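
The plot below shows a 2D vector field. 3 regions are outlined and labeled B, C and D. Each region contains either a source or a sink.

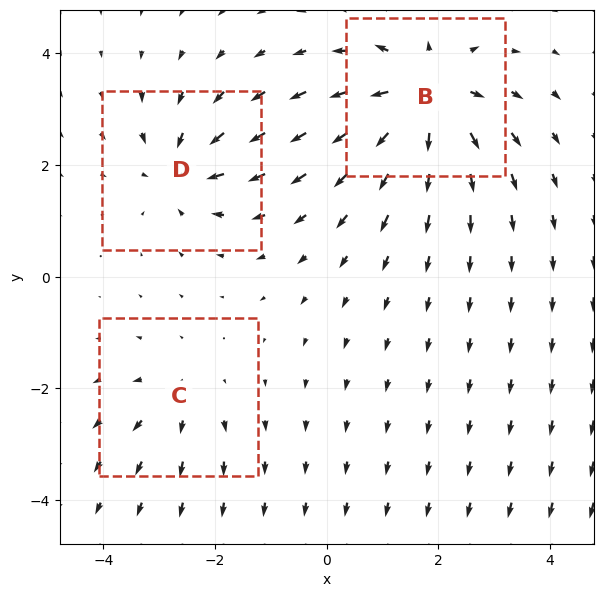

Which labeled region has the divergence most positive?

Divergence at each region's feature centre — B: about +6, C: about +3, D: about -4. Region B is most positive.

B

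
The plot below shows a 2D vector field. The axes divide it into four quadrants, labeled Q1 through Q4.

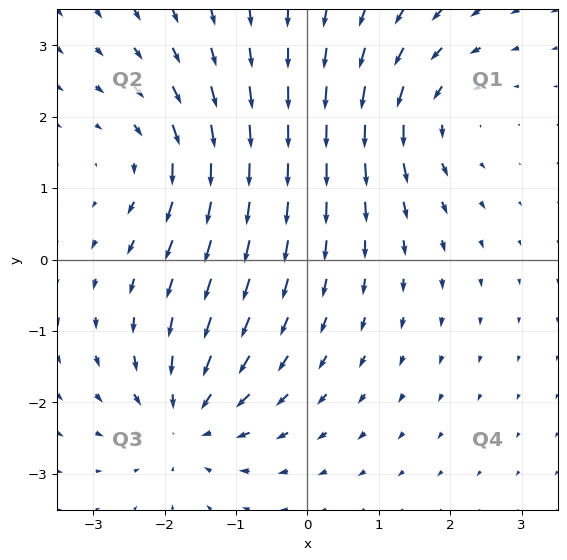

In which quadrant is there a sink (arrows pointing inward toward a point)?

Q3

The sink sits at approximately (-1.7, -2.2), which lies in quadrant Q3. The divergence there is about -5, negative as expected for a sink.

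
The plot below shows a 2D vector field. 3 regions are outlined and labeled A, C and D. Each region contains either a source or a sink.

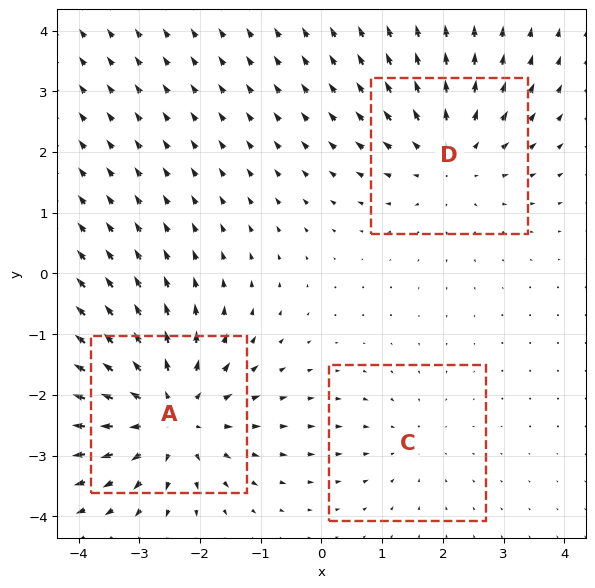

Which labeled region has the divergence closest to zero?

Divergence at each region's feature centre — A: about +4, C: about -2, D: about +3. Region C is closest to zero.

C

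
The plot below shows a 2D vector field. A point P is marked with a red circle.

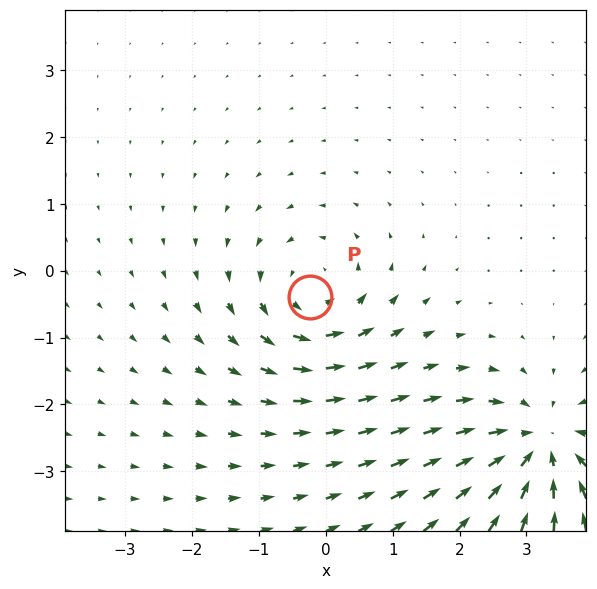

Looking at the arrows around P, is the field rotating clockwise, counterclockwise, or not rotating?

counterclockwise

Near P at (-0.2, -0.4) the arrows circulate counterclockwise. The curl (z-component) there is about +4; positive curl means counterclockwise rotation.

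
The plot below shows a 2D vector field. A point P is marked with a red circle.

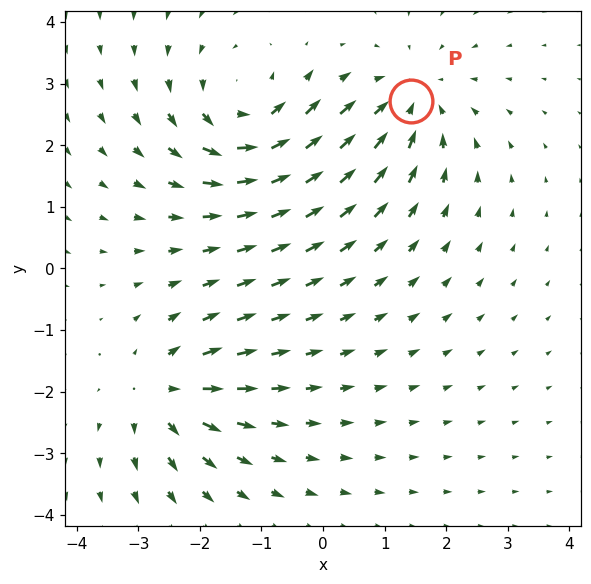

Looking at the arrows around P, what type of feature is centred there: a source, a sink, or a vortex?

sink

At P (1.4, 2.7) the arrows converge inward. Divergence about -4, curl ≈0 — negative divergence with near-zero curl is a sink.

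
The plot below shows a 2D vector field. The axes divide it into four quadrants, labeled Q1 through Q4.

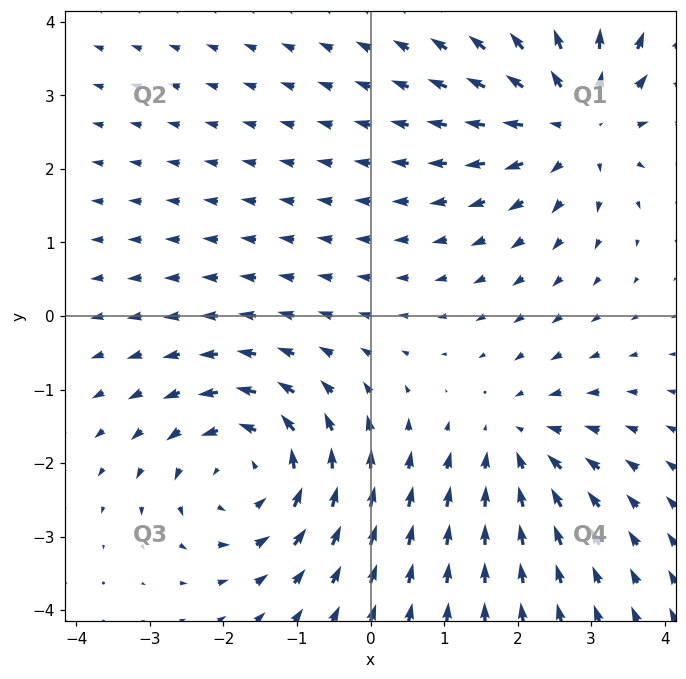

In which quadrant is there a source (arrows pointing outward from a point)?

Q1

The source sits at approximately (2.8, 2.7), which lies in quadrant Q1. The divergence there is about +4, positive as expected for a source.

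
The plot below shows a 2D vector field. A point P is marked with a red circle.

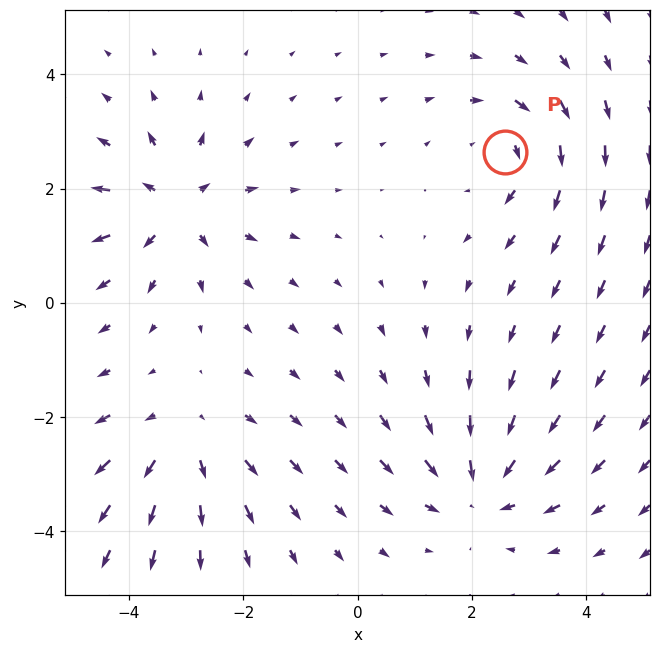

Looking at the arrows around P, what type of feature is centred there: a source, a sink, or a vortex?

At P (2.6, 2.6) the arrows circulate clockwise. Divergence ≈0, curl about -4 — near-zero divergence with nonzero curl is a vortex.

vortex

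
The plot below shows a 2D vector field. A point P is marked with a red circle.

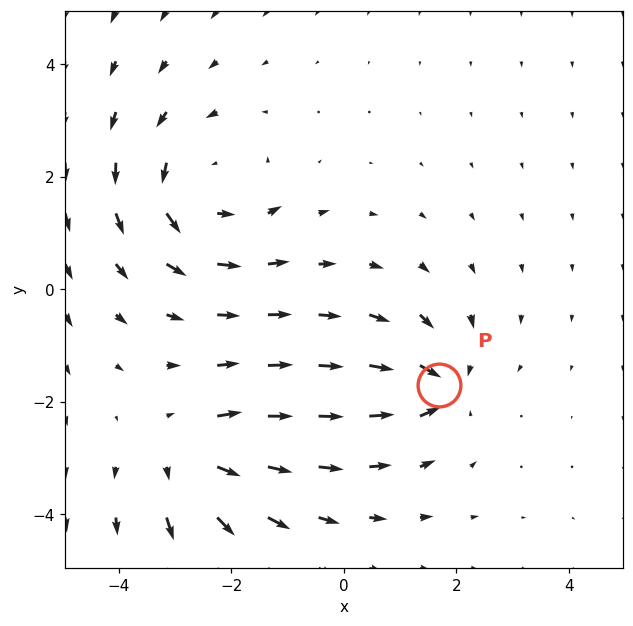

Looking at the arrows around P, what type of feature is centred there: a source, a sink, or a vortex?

At P (1.7, -1.7) the arrows converge inward. Divergence about -5, curl ≈0 — negative divergence with near-zero curl is a sink.

sink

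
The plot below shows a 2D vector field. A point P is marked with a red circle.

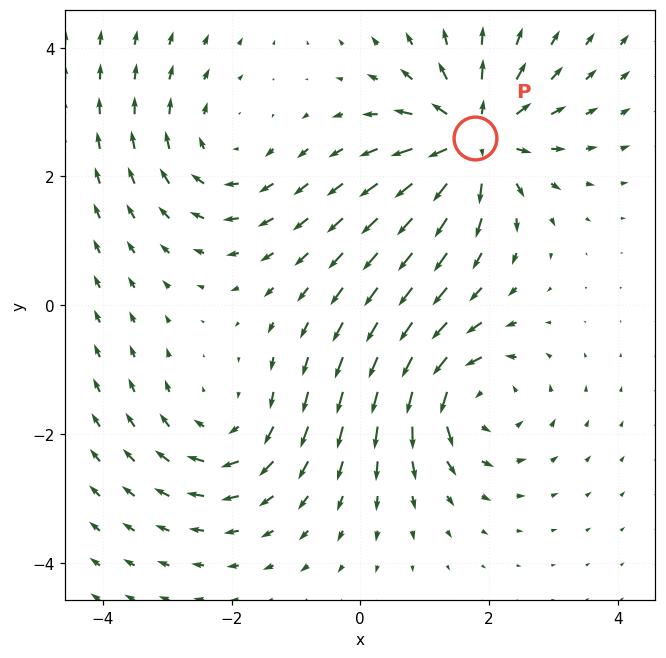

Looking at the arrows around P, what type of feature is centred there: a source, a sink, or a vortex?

source

At P (1.8, 2.6) the arrows spread outward. Divergence about +5, curl ≈0 — positive divergence with near-zero curl is a source.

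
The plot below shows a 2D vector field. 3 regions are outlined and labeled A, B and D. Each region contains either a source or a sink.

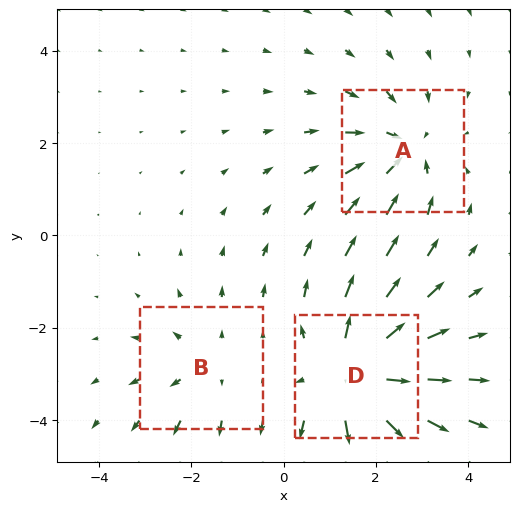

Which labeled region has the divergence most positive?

Divergence at each region's feature centre — A: about -3, B: about +2, D: about +5. Region D is most positive.

D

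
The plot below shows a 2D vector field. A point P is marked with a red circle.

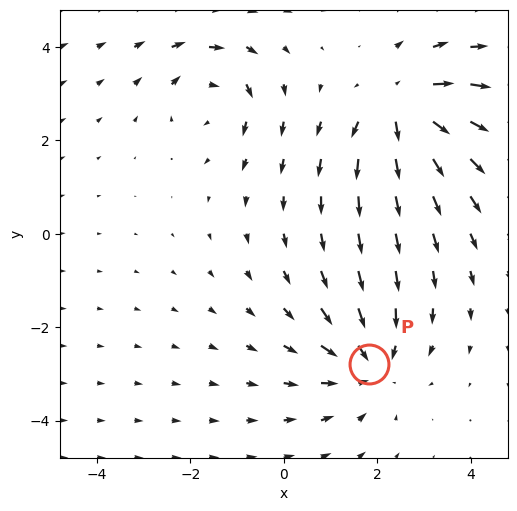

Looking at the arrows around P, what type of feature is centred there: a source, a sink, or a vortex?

At P (1.8, -2.8) the arrows converge inward. Divergence about -3, curl ≈0 — negative divergence with near-zero curl is a sink.

sink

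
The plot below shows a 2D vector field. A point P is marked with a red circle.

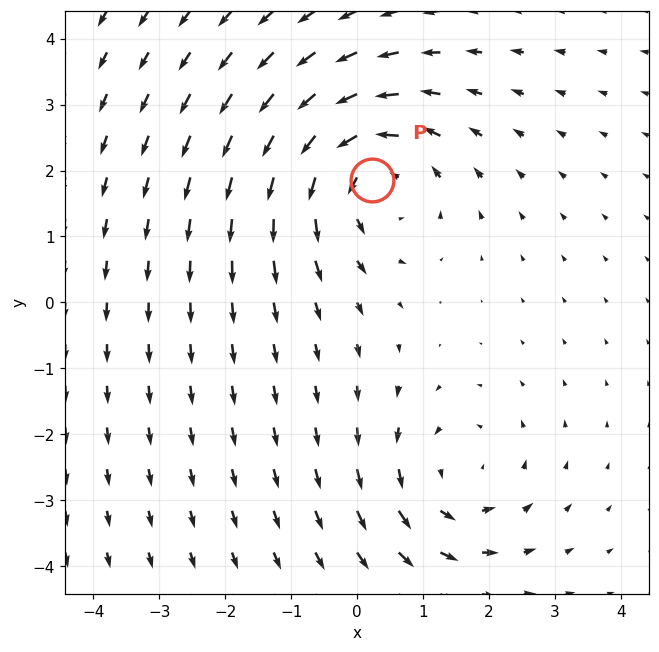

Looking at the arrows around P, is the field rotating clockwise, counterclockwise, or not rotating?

counterclockwise

Near P at (0.2, 1.9) the arrows circulate counterclockwise. The curl (z-component) there is about +4; positive curl means counterclockwise rotation.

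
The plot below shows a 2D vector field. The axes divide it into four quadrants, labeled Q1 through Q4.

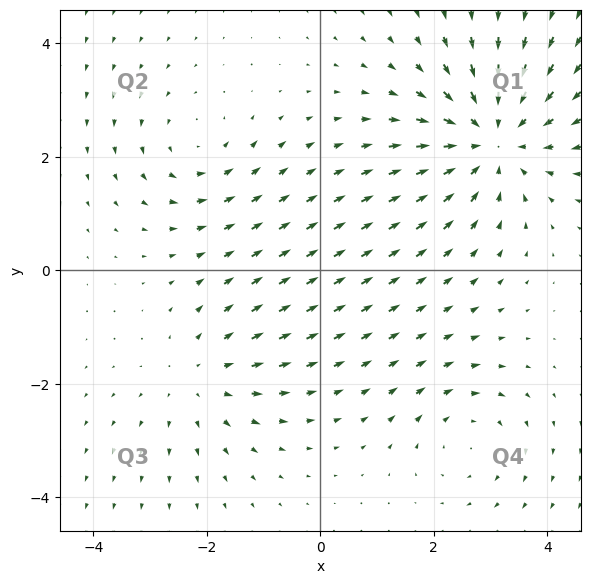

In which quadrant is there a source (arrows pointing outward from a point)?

Q3

The source sits at approximately (-2.1, -1.9), which lies in quadrant Q3. The divergence there is about +2, positive as expected for a source.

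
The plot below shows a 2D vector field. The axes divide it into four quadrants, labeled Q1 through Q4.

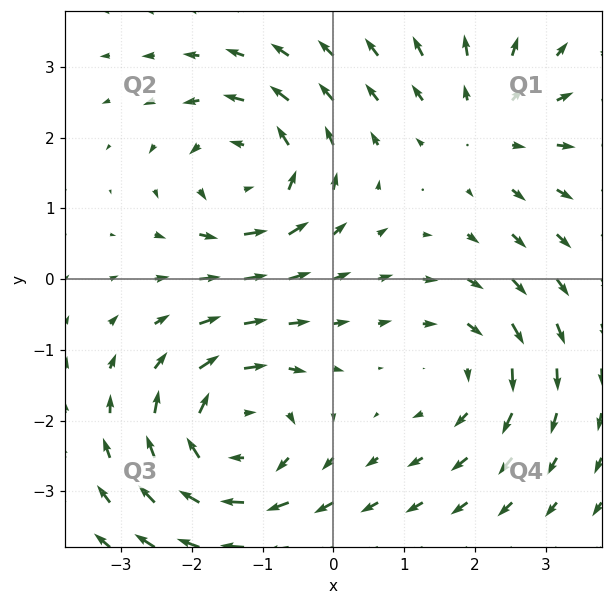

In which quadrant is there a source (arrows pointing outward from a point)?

Q1

The source sits at approximately (2.2, 2.2), which lies in quadrant Q1. The divergence there is about +2, positive as expected for a source.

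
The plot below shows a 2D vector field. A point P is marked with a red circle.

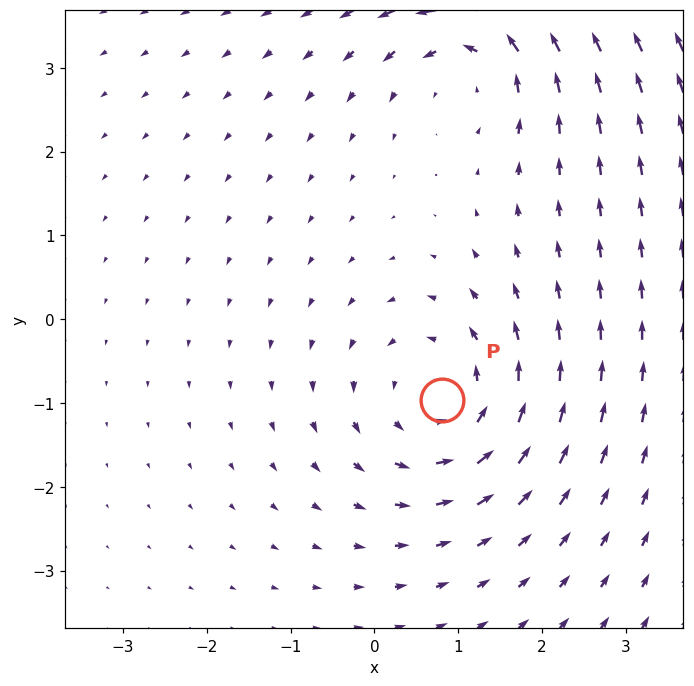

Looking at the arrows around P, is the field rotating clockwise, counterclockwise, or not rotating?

counterclockwise

Near P at (0.8, -1.0) the arrows circulate counterclockwise. The curl (z-component) there is about +3; positive curl means counterclockwise rotation.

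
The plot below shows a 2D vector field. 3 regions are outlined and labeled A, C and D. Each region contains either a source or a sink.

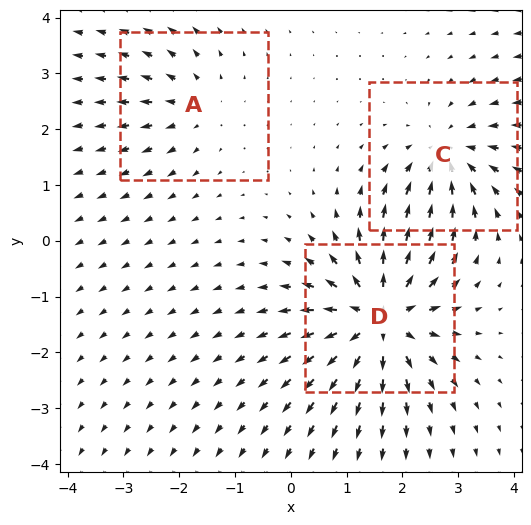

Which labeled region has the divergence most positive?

Divergence at each region's feature centre — A: about +2, C: about -3, D: about +5. Region D is most positive.

D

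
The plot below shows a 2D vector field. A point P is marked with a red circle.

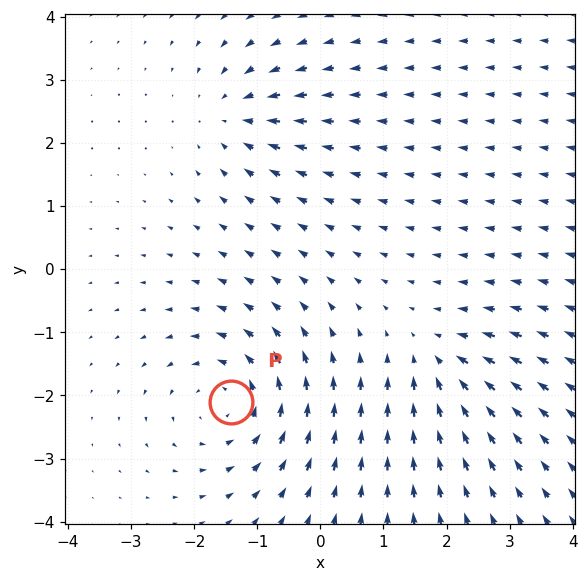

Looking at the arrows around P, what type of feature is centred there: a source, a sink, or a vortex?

vortex

At P (-1.4, -2.1) the arrows circulate counterclockwise. Divergence ≈0, curl about +4 — near-zero divergence with nonzero curl is a vortex.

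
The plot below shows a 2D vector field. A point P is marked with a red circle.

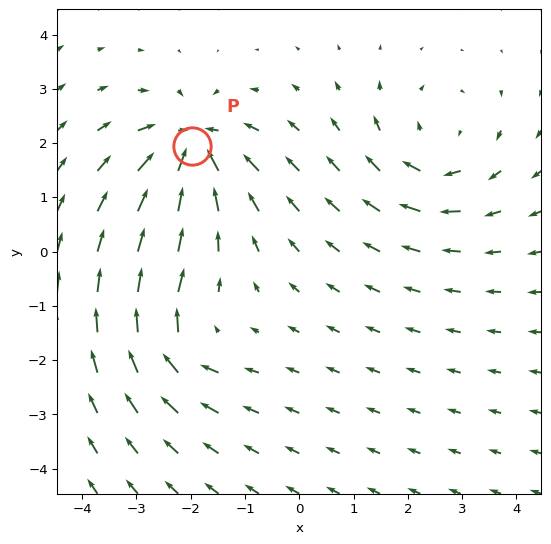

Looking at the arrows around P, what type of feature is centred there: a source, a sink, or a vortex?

sink

At P (-2.0, 1.9) the arrows converge inward. Divergence about -6, curl ≈0 — negative divergence with near-zero curl is a sink.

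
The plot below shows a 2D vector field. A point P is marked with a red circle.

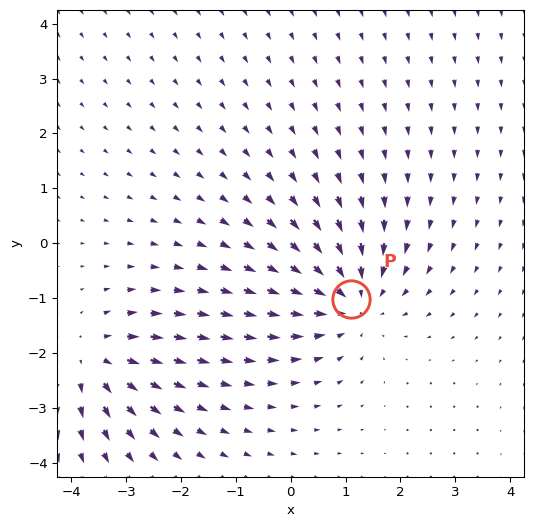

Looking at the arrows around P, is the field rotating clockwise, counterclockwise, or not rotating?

Near P at (1.1, -1.0) the arrows show no circulation. The curl there is ≈0.

not rotating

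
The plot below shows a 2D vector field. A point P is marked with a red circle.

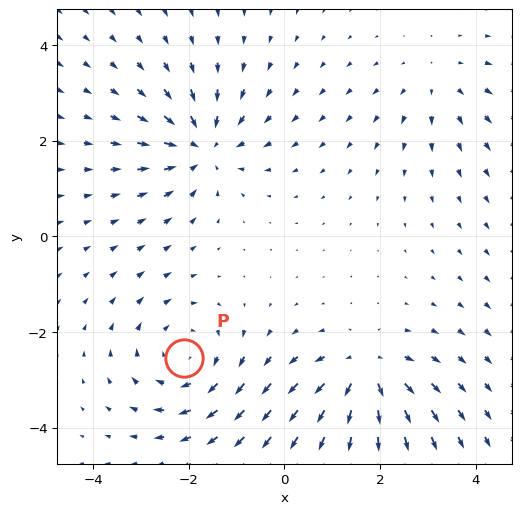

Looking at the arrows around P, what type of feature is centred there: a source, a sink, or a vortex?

At P (-2.1, -2.5) the arrows circulate clockwise. Divergence ≈0, curl about -4 — near-zero divergence with nonzero curl is a vortex.

vortex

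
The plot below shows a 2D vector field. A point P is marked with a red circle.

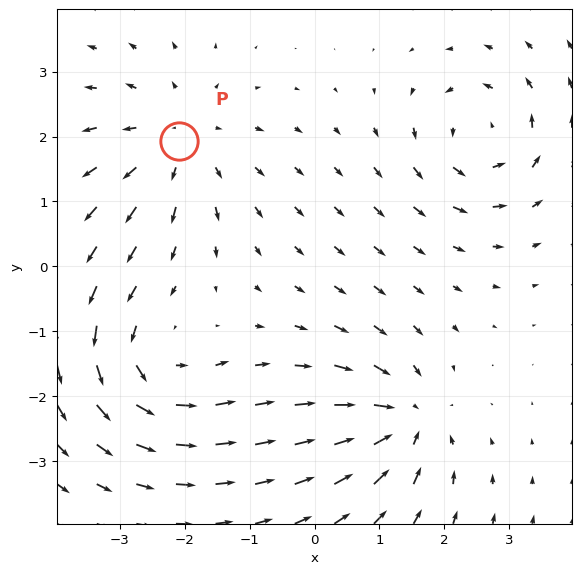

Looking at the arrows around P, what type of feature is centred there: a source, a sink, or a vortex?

source

At P (-2.1, 1.9) the arrows spread outward. Divergence about +4, curl ≈0 — positive divergence with near-zero curl is a source.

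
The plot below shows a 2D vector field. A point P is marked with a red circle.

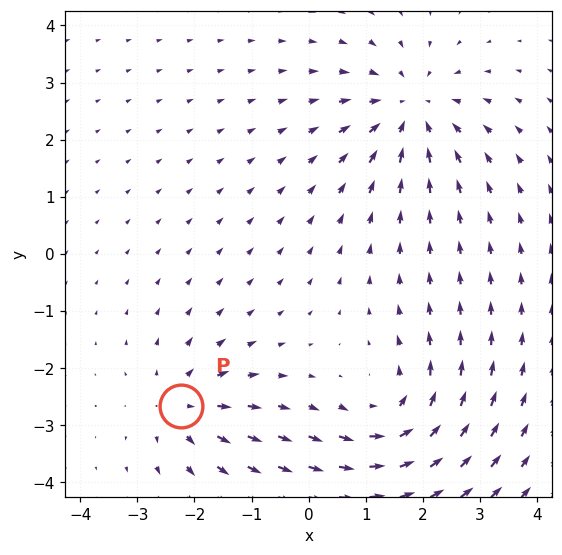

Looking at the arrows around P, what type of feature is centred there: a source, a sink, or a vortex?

At P (-2.2, -2.7) the arrows spread outward. Divergence about +4, curl ≈0 — positive divergence with near-zero curl is a source.

source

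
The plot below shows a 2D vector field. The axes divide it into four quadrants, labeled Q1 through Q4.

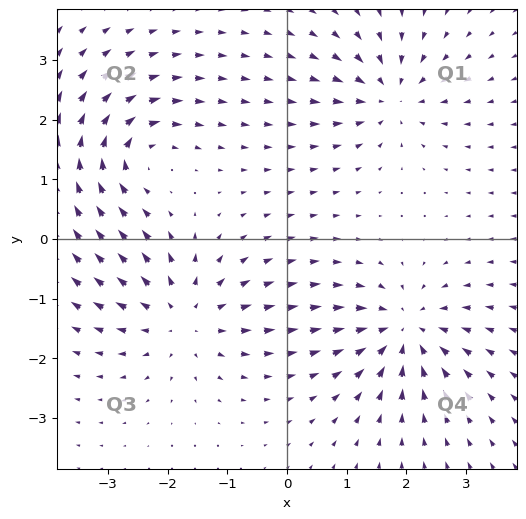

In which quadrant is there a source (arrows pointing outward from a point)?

Q3

The source sits at approximately (-1.7, -1.3), which lies in quadrant Q3. The divergence there is about +4, positive as expected for a source.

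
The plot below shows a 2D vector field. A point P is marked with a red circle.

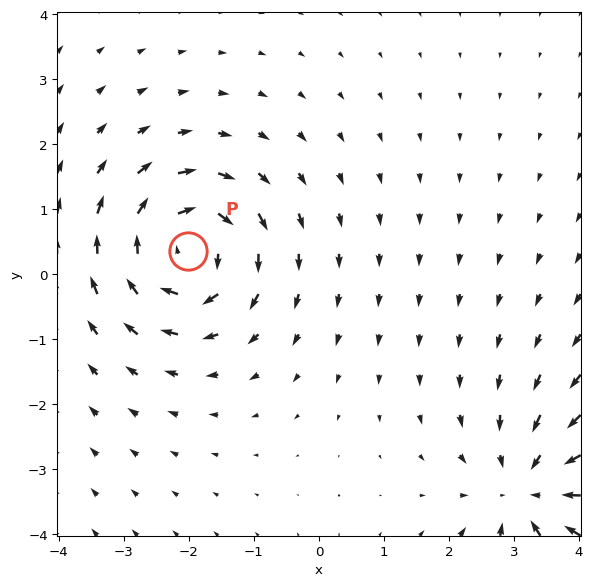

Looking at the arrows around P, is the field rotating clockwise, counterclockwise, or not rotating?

Near P at (-2.0, 0.4) the arrows circulate clockwise. The curl (z-component) there is about -5; negative curl means clockwise rotation.

clockwise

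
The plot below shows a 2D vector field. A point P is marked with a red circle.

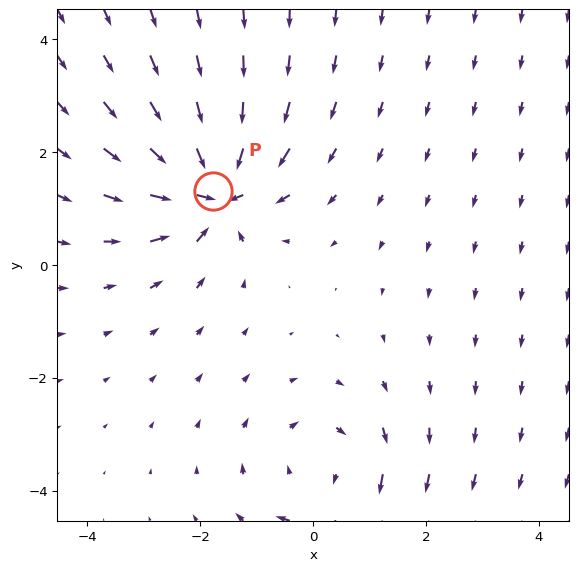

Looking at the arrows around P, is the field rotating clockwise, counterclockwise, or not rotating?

Near P at (-1.8, 1.3) the arrows show no circulation. The curl there is ≈0.

not rotating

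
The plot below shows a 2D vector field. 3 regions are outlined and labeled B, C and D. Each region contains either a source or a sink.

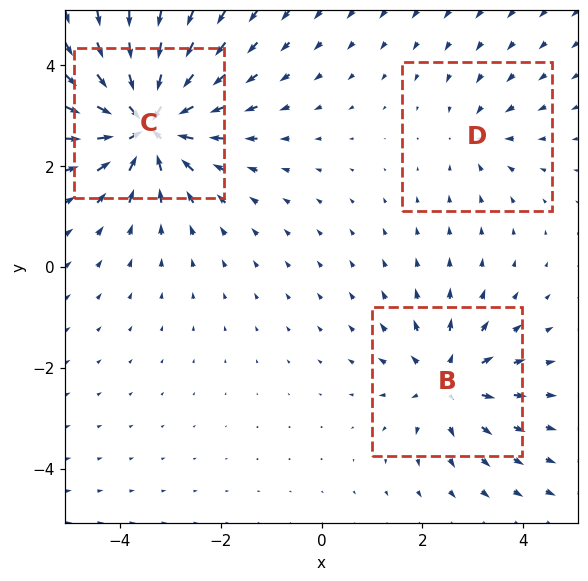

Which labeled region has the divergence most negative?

Divergence at each region's feature centre — B: about +4, C: about -6, D: about -2. Region C is most negative.

C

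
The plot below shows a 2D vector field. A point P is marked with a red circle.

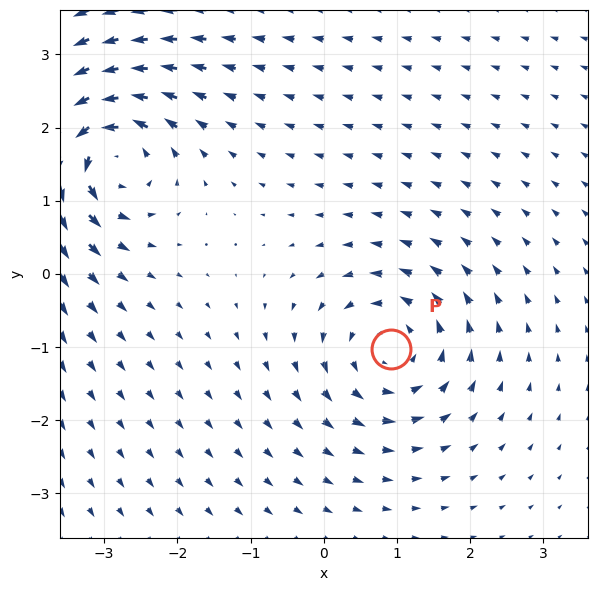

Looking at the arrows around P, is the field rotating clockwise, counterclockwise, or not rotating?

counterclockwise

Near P at (0.9, -1.0) the arrows circulate counterclockwise. The curl (z-component) there is about +4; positive curl means counterclockwise rotation.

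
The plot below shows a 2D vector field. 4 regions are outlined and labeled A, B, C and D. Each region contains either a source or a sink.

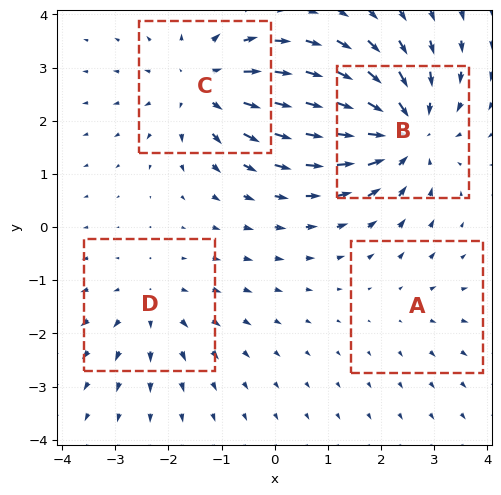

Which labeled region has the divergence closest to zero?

Divergence at each region's feature centre — A: about +2, B: about -6, C: about +5, D: about +3. Region A is closest to zero.

A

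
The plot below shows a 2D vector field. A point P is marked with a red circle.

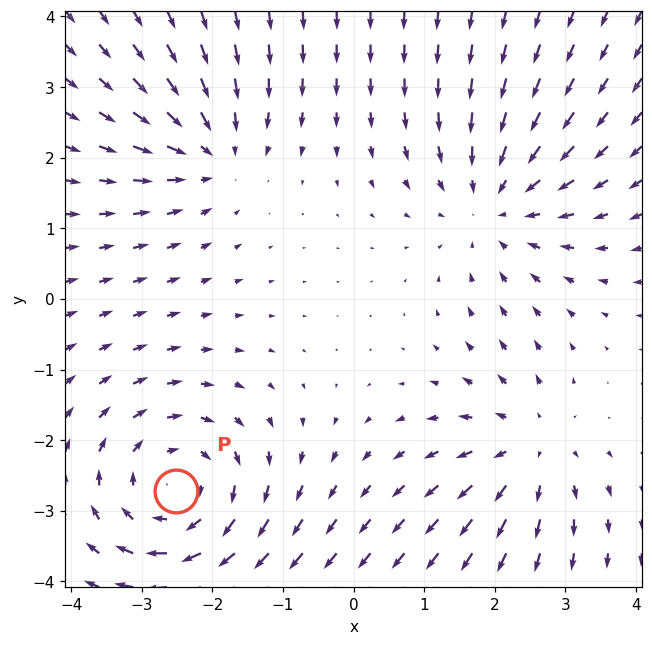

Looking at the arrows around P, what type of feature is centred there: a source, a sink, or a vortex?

vortex

At P (-2.5, -2.7) the arrows circulate clockwise. Divergence ≈0, curl about -4 — near-zero divergence with nonzero curl is a vortex.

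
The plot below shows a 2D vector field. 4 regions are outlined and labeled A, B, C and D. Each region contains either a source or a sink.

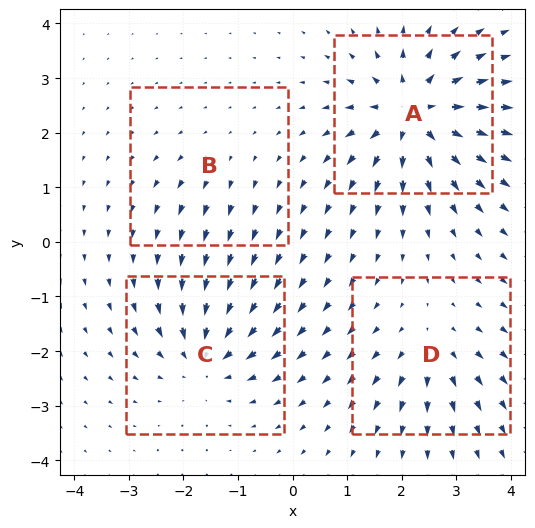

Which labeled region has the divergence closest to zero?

Divergence at each region's feature centre — A: about +9, B: about +2, C: about -6, D: about +4. Region B is closest to zero.

B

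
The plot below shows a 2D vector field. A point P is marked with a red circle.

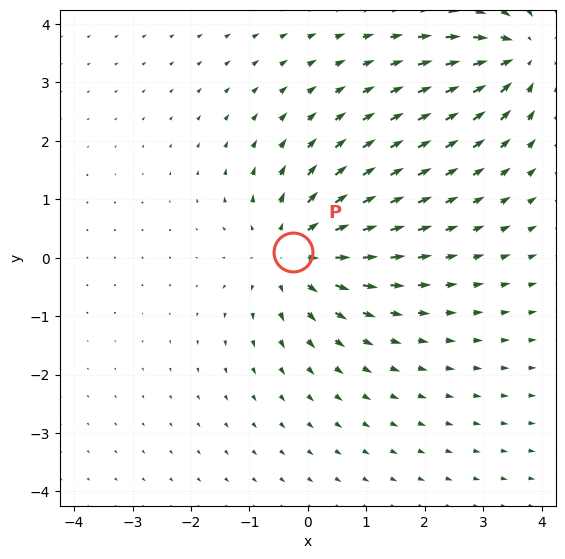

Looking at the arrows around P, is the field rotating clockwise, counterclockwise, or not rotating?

not rotating

Near P at (-0.2, 0.1) the arrows show no circulation. The curl there is ≈0.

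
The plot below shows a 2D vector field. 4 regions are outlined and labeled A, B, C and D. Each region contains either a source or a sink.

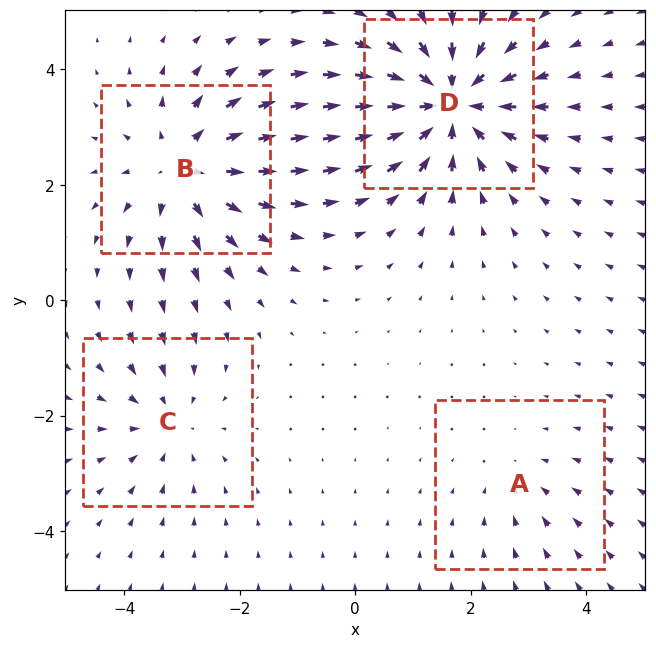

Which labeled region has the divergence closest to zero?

A

Divergence at each region's feature centre — A: about -2, B: about +5, C: about -3, D: about -6. Region A is closest to zero.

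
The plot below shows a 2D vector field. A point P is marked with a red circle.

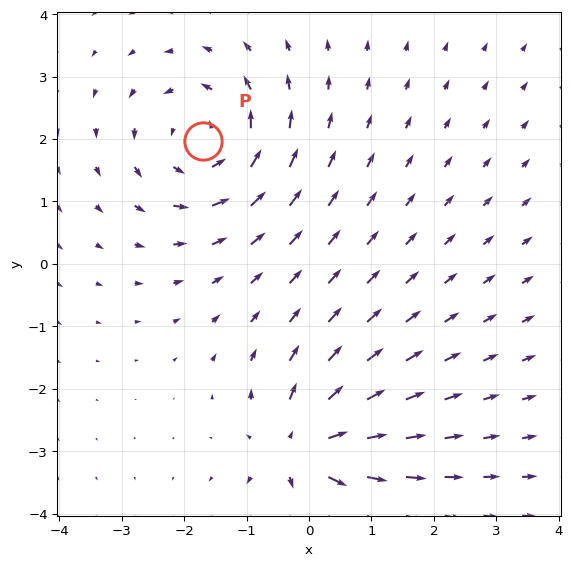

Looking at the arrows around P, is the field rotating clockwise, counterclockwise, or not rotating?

counterclockwise

Near P at (-1.7, 2.0) the arrows circulate counterclockwise. The curl (z-component) there is about +4; positive curl means counterclockwise rotation.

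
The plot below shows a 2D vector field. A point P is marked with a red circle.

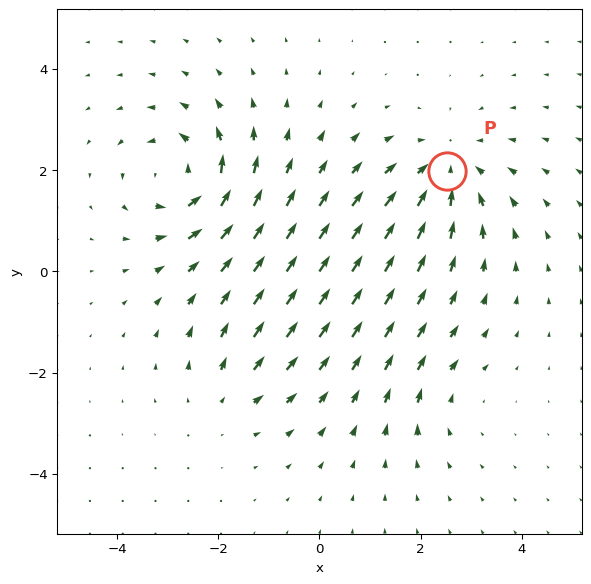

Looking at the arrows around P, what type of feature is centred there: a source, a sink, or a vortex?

At P (2.5, 2.0) the arrows converge inward. Divergence about -4, curl ≈0 — negative divergence with near-zero curl is a sink.

sink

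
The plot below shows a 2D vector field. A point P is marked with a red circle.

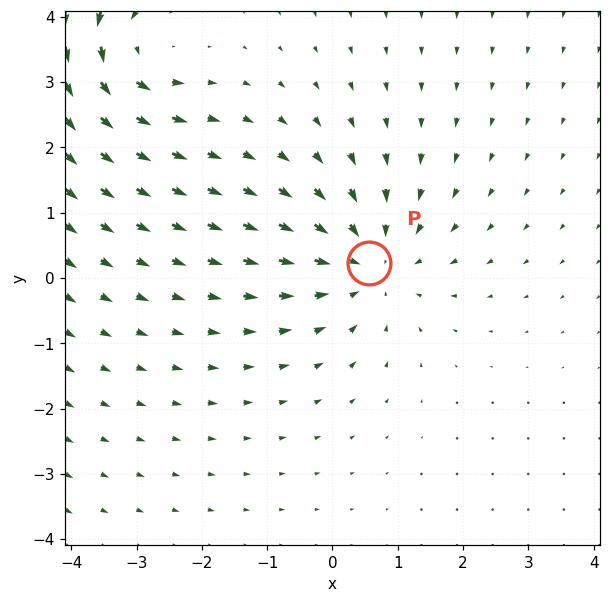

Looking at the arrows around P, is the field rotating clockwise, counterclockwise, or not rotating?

not rotating

Near P at (0.6, 0.2) the arrows show no circulation. The curl there is ≈0.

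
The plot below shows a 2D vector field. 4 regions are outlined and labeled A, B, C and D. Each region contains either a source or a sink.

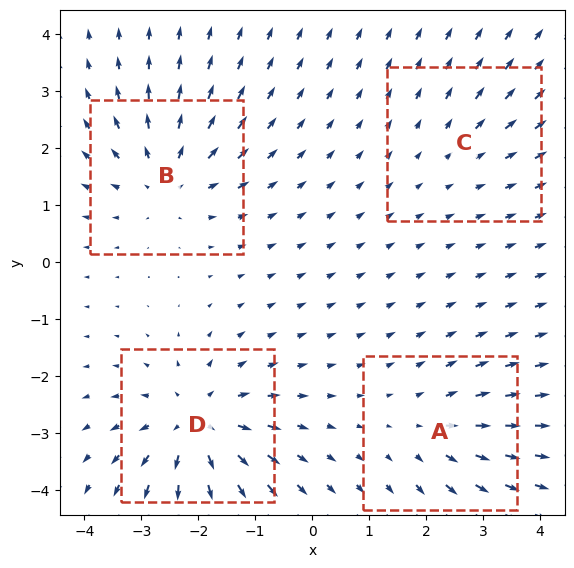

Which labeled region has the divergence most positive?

D

Divergence at each region's feature centre — A: about +4, B: about +5, C: about +2, D: about +7. Region D is most positive.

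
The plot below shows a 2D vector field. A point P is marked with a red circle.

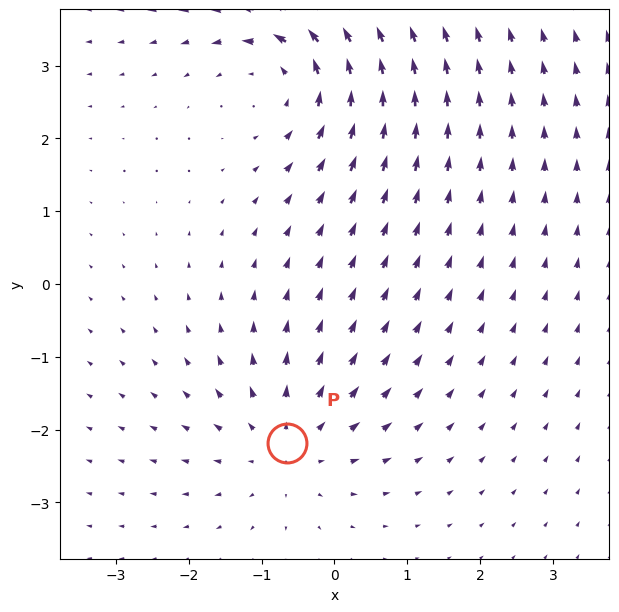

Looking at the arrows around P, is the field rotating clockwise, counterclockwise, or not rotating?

not rotating

Near P at (-0.6, -2.2) the arrows show no circulation. The curl there is ≈0.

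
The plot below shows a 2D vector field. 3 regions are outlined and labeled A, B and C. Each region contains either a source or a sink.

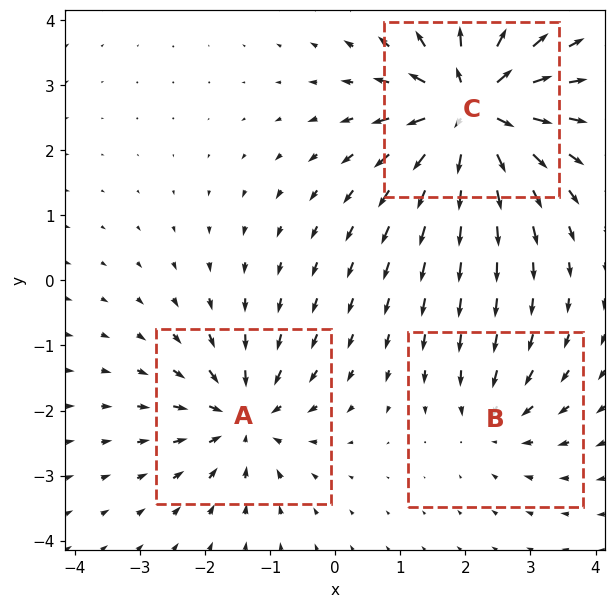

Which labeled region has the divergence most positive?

Divergence at each region's feature centre — A: about -4, B: about -3, C: about +6. Region C is most positive.

C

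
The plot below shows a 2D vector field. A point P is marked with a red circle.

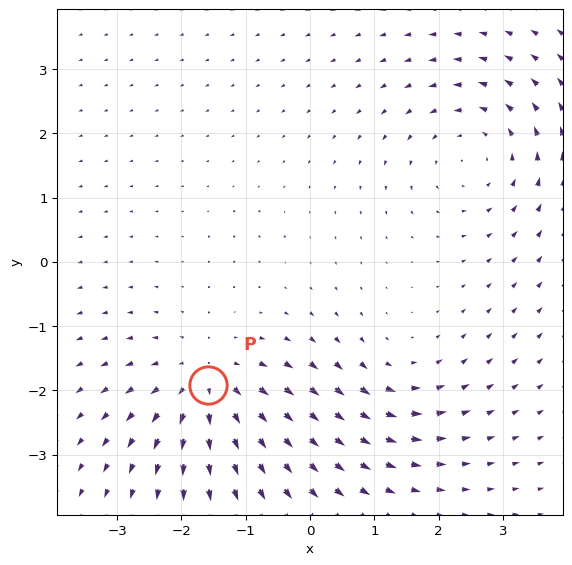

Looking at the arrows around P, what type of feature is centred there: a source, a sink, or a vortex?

At P (-1.6, -1.9) the arrows spread outward. Divergence about +5, curl ≈0 — positive divergence with near-zero curl is a source.

source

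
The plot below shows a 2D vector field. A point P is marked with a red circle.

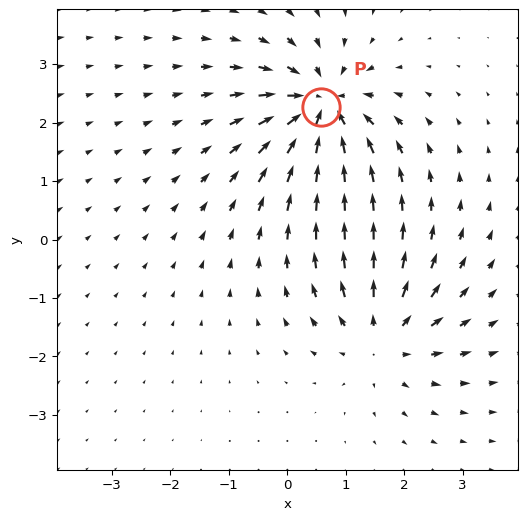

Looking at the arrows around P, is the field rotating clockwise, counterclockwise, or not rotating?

not rotating

Near P at (0.6, 2.3) the arrows show no circulation. The curl there is ≈0.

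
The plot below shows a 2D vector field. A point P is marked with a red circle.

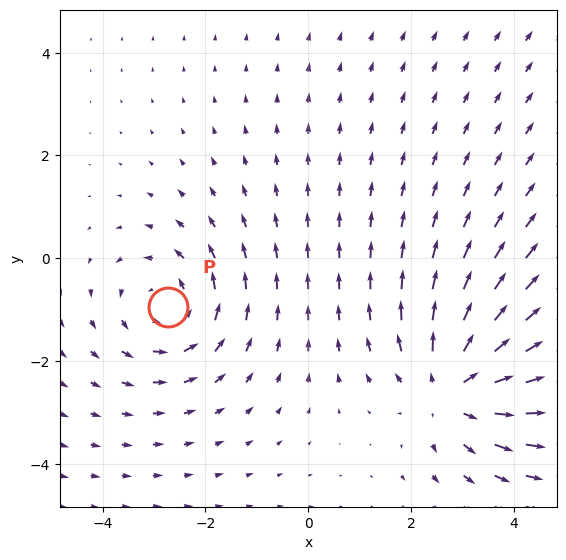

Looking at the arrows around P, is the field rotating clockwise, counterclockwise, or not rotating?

Near P at (-2.7, -1.0) the arrows circulate counterclockwise. The curl (z-component) there is about +3; positive curl means counterclockwise rotation.

counterclockwise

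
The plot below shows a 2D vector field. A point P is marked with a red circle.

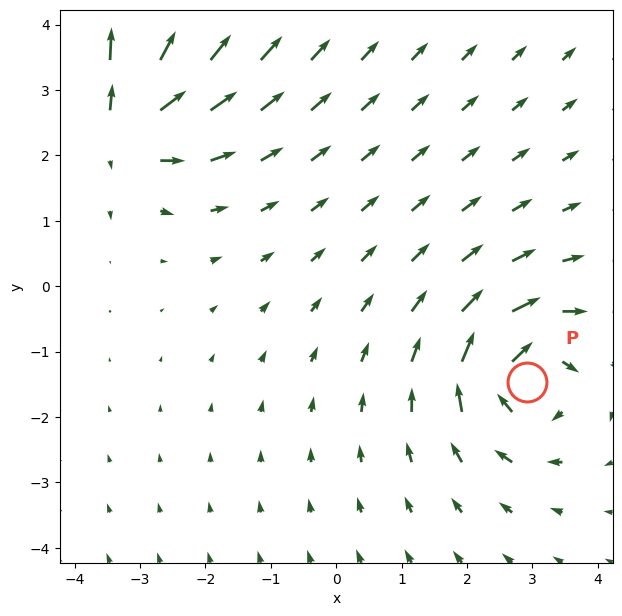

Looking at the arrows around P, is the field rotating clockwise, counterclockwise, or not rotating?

clockwise

Near P at (2.9, -1.5) the arrows circulate clockwise. The curl (z-component) there is about -5; negative curl means clockwise rotation.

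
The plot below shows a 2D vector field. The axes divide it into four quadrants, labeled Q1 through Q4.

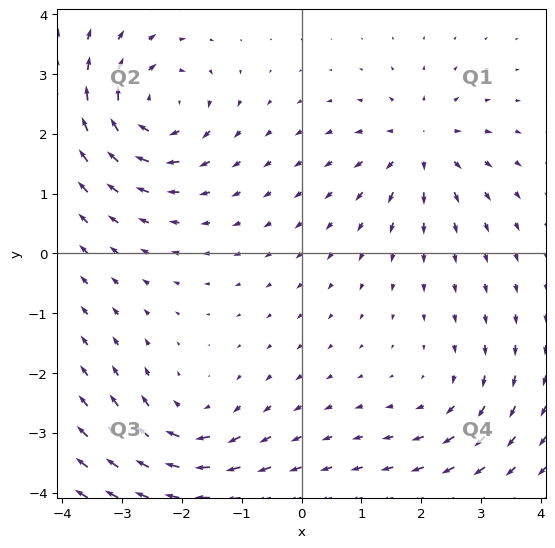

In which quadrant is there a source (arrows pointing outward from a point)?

The source sits at approximately (2.0, 1.8), which lies in quadrant Q1. The divergence there is about +5, positive as expected for a source.

Q1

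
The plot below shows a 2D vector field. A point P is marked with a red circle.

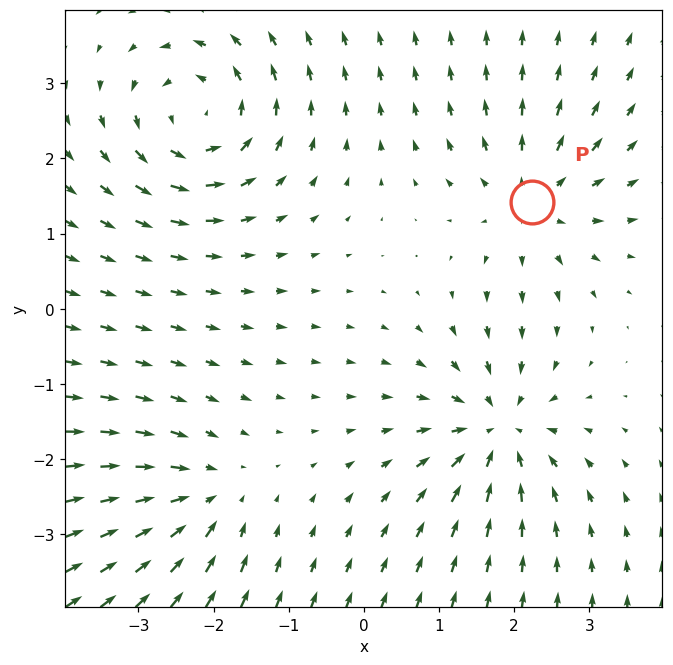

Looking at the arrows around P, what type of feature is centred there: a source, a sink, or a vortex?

At P (2.2, 1.4) the arrows spread outward. Divergence about +3, curl ≈0 — positive divergence with near-zero curl is a source.

source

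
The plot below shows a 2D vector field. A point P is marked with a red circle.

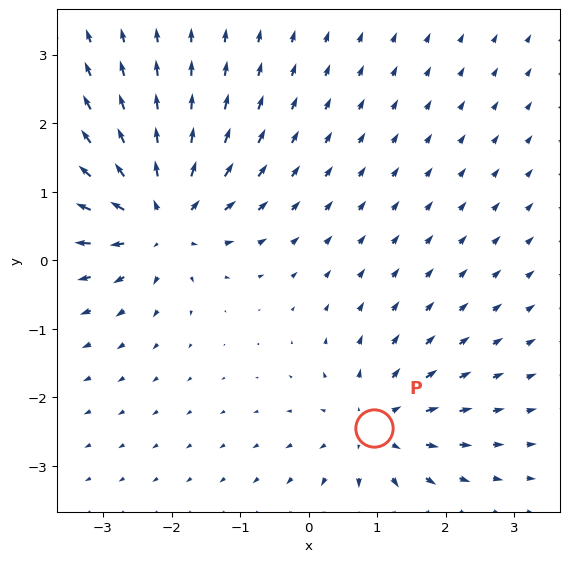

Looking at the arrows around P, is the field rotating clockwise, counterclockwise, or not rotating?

not rotating

Near P at (1.0, -2.5) the arrows show no circulation. The curl there is ≈0.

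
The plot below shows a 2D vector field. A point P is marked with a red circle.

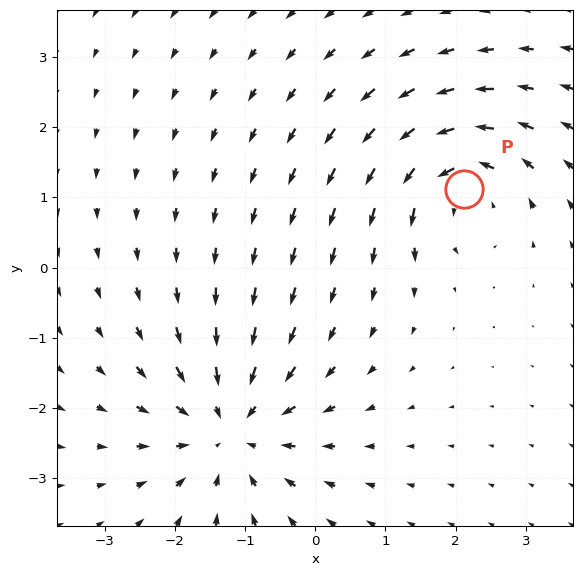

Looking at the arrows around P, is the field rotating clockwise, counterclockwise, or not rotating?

counterclockwise

Near P at (2.1, 1.1) the arrows circulate counterclockwise. The curl (z-component) there is about +5; positive curl means counterclockwise rotation.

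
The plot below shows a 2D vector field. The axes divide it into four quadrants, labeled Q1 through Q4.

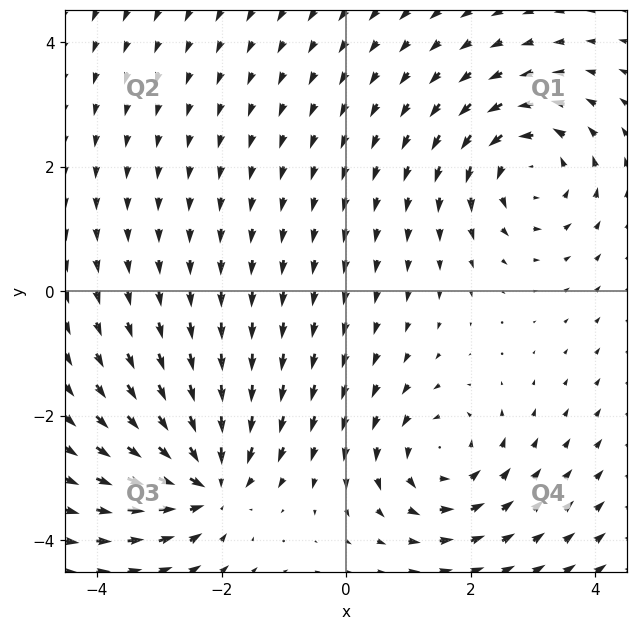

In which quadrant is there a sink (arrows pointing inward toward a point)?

Q3

The sink sits at approximately (-2.2, -3.1), which lies in quadrant Q3. The divergence there is about -5, negative as expected for a sink.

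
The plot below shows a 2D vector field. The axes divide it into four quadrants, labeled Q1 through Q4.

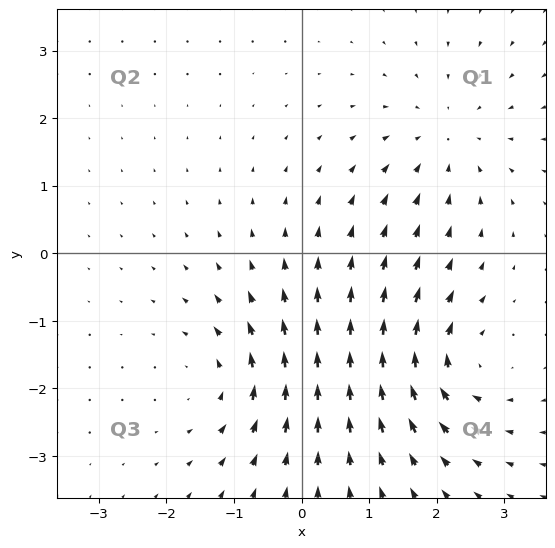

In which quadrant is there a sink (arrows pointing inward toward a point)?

The sink sits at approximately (2.1, 1.7), which lies in quadrant Q1. The divergence there is about -4, negative as expected for a sink.

Q1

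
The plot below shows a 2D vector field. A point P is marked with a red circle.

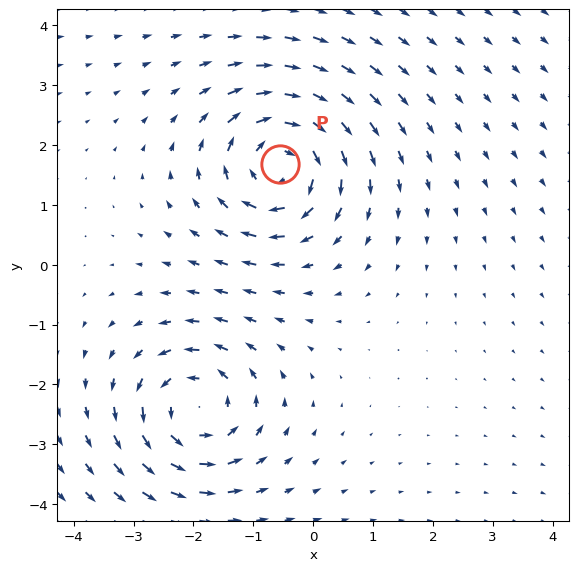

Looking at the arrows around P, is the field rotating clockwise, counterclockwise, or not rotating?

Near P at (-0.6, 1.7) the arrows circulate clockwise. The curl (z-component) there is about -6; negative curl means clockwise rotation.

clockwise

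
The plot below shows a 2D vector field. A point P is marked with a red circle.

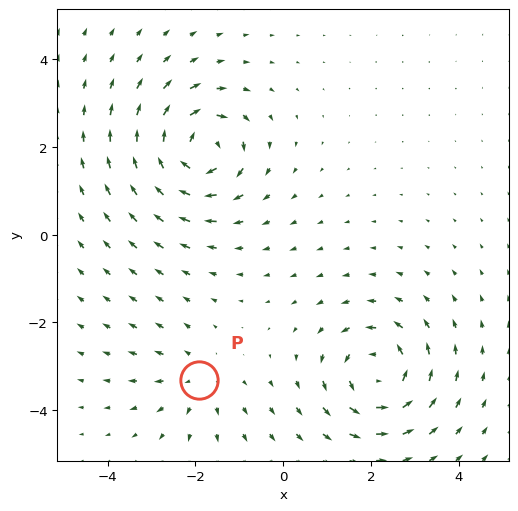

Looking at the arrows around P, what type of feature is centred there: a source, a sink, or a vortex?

At P (-1.9, -3.3) the arrows spread outward. Divergence about +2, curl ≈0 — positive divergence with near-zero curl is a source.

source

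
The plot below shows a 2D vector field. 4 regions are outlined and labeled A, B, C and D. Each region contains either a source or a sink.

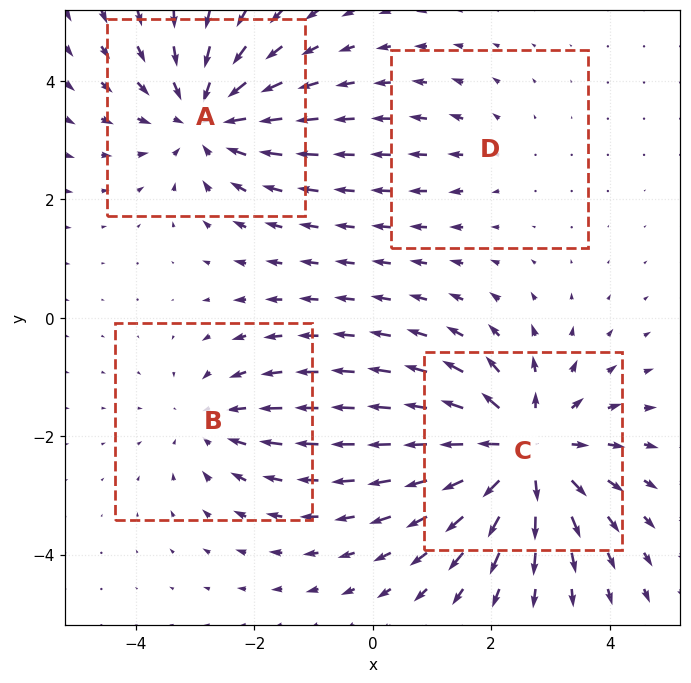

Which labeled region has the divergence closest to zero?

D

Divergence at each region's feature centre — A: about -5, B: about -3, C: about +6, D: about +2. Region D is closest to zero.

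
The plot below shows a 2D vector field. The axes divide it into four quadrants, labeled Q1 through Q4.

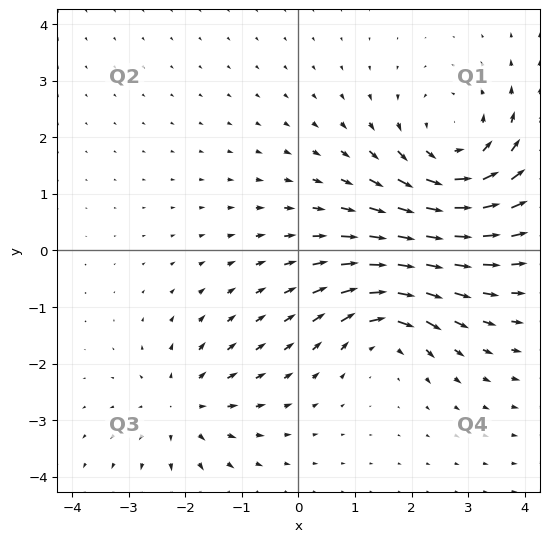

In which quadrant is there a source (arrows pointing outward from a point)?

The source sits at approximately (-2.0, -2.8), which lies in quadrant Q3. The divergence there is about +3, positive as expected for a source.

Q3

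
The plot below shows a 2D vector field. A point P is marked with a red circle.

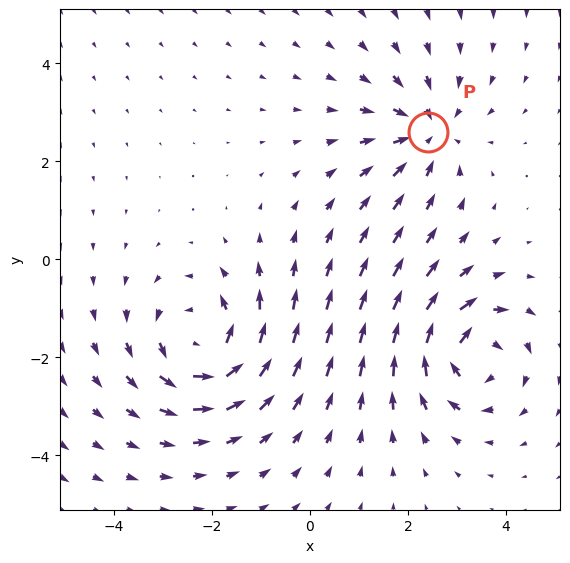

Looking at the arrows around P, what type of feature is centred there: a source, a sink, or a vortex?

sink

At P (2.4, 2.6) the arrows converge inward. Divergence about -3, curl ≈0 — negative divergence with near-zero curl is a sink.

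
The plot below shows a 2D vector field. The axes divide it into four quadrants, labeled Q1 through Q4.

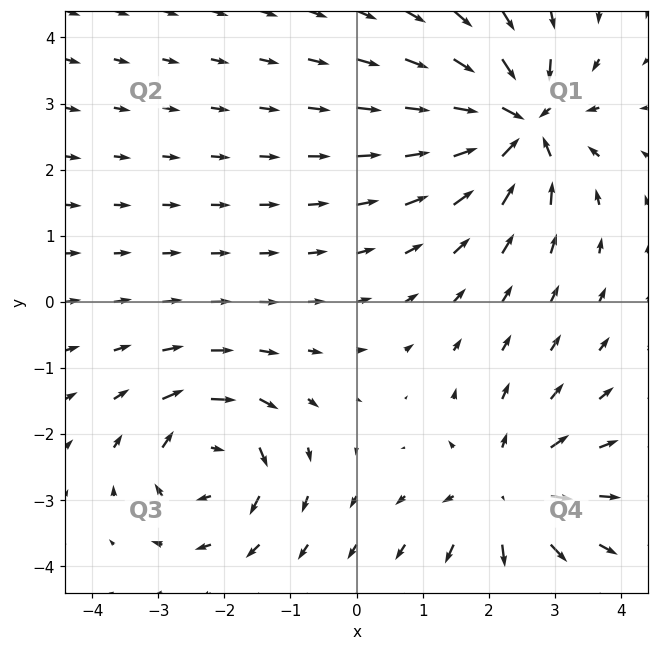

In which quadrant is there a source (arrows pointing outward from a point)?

The source sits at approximately (2.3, -2.9), which lies in quadrant Q4. The divergence there is about +4, positive as expected for a source.

Q4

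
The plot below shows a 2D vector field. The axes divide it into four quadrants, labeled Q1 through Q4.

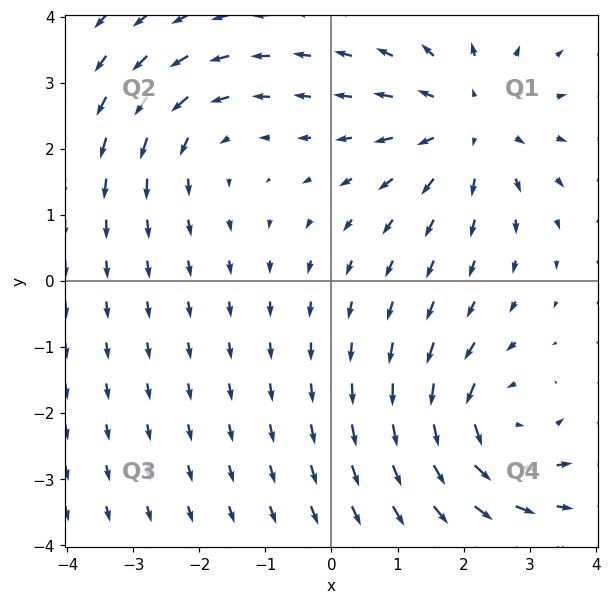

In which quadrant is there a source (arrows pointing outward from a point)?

Q1

The source sits at approximately (2.1, 2.4), which lies in quadrant Q1. The divergence there is about +4, positive as expected for a source.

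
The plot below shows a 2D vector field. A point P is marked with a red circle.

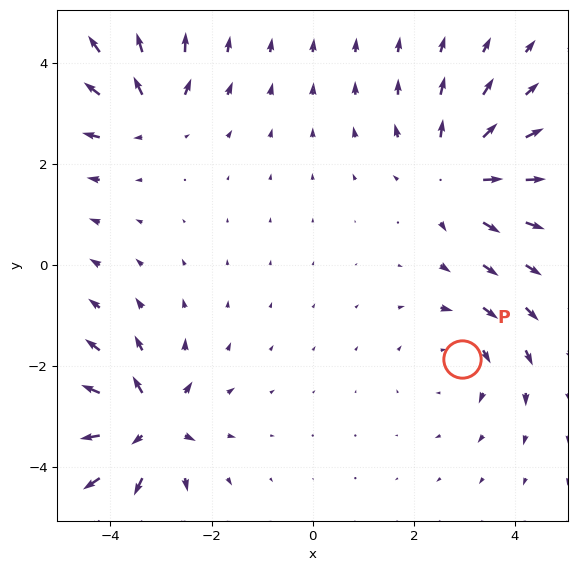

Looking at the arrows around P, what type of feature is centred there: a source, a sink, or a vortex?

At P (2.9, -1.9) the arrows circulate clockwise. Divergence ≈0, curl about -3 — near-zero divergence with nonzero curl is a vortex.

vortex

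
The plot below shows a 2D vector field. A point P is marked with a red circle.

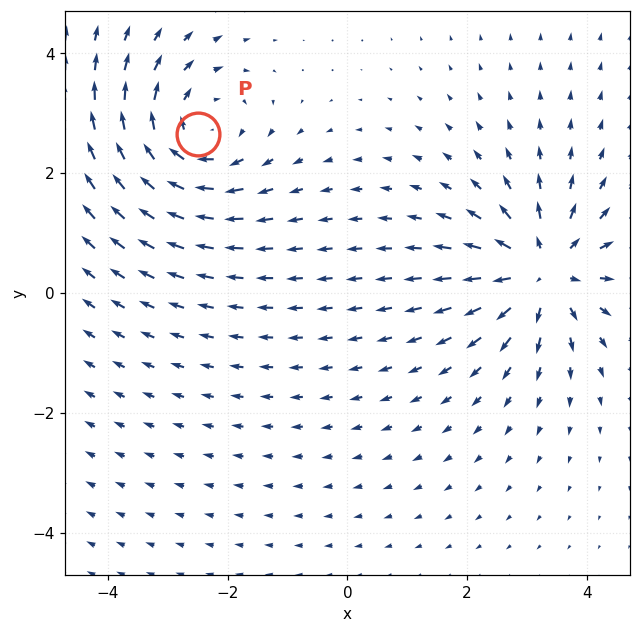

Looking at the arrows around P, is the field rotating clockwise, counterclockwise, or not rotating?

Near P at (-2.5, 2.7) the arrows circulate clockwise. The curl (z-component) there is about -3; negative curl means clockwise rotation.

clockwise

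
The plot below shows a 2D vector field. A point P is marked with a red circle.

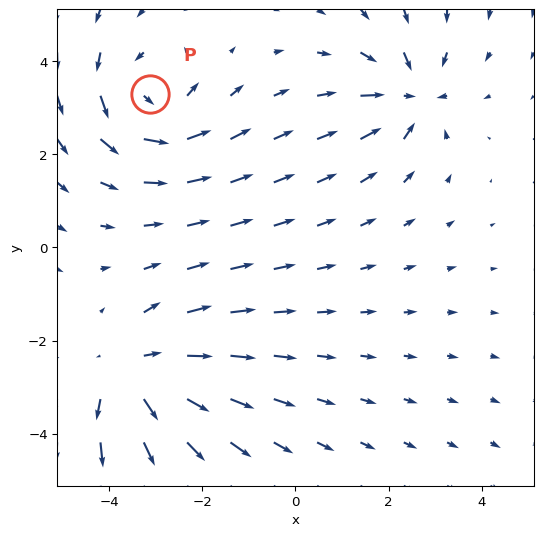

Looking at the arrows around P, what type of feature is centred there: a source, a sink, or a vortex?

At P (-3.1, 3.3) the arrows circulate counterclockwise. Divergence ≈0, curl about +4 — near-zero divergence with nonzero curl is a vortex.

vortex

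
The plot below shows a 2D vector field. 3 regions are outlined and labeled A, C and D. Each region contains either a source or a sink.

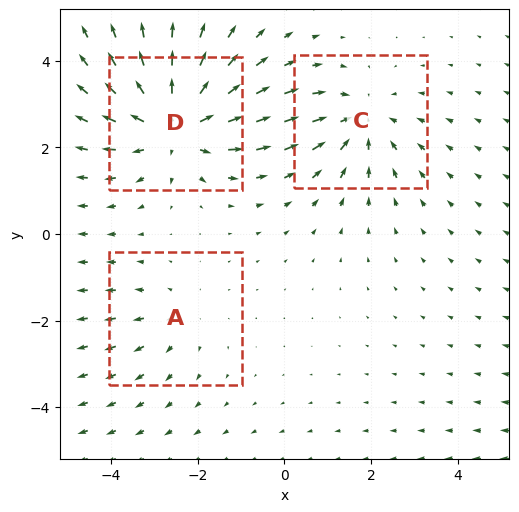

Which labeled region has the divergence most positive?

Divergence at each region's feature centre — A: about +2, C: about -3, D: about +4. Region D is most positive.

D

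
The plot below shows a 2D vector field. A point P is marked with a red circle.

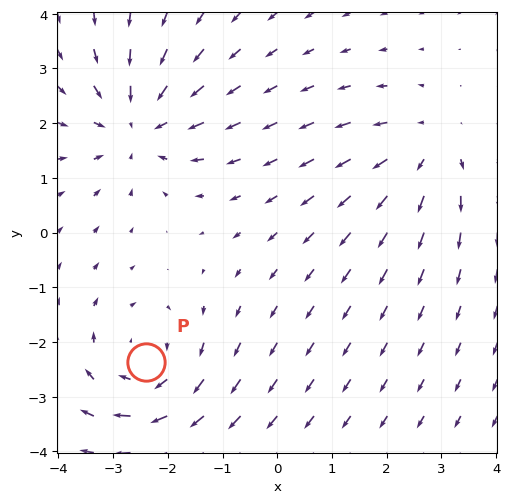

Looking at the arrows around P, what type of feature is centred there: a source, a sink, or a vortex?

vortex

At P (-2.4, -2.4) the arrows circulate clockwise. Divergence ≈0, curl about -4 — near-zero divergence with nonzero curl is a vortex.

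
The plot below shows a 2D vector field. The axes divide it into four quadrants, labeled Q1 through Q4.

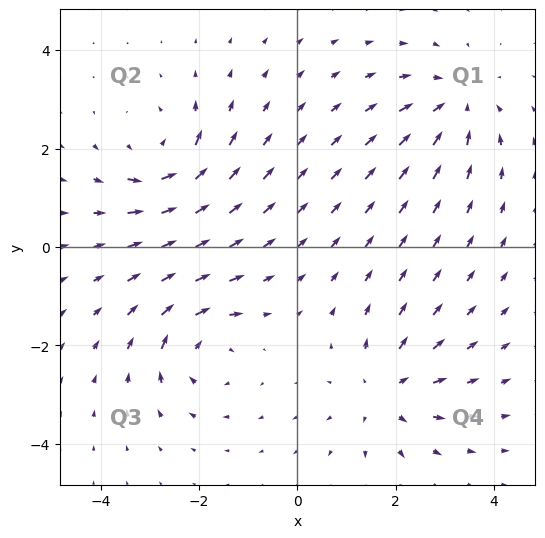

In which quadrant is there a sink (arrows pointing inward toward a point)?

The sink sits at approximately (3.2, 2.9), which lies in quadrant Q1. The divergence there is about -4, negative as expected for a sink.

Q1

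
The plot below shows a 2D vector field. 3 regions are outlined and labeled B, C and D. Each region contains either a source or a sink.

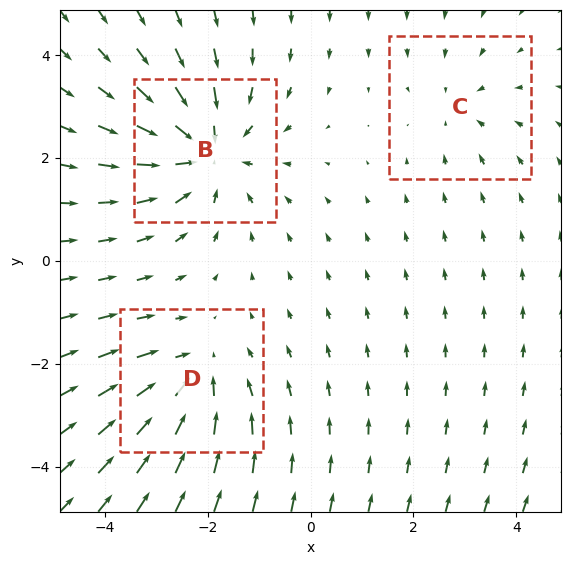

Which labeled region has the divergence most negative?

Divergence at each region's feature centre — B: about -4, C: about -2, D: about -3. Region B is most negative.

B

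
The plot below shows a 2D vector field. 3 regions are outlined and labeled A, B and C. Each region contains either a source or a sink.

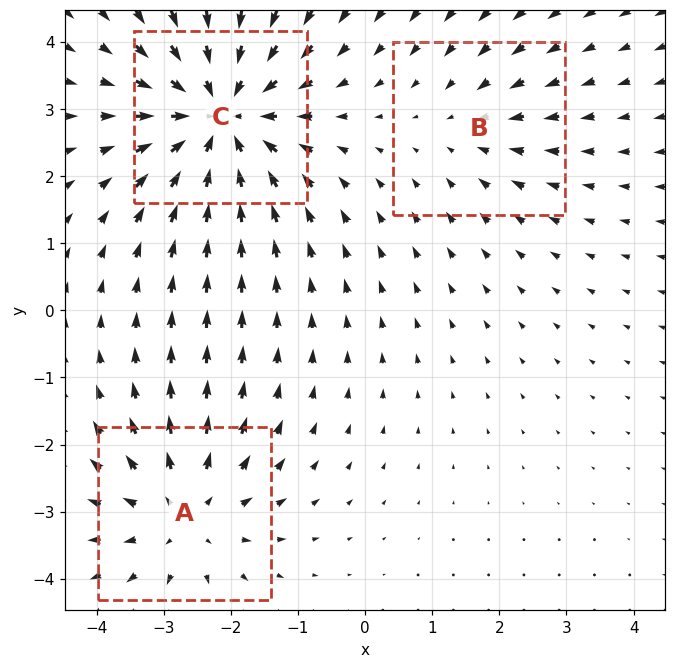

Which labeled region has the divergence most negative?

C

Divergence at each region's feature centre — A: about +3, B: about -2, C: about -4. Region C is most negative.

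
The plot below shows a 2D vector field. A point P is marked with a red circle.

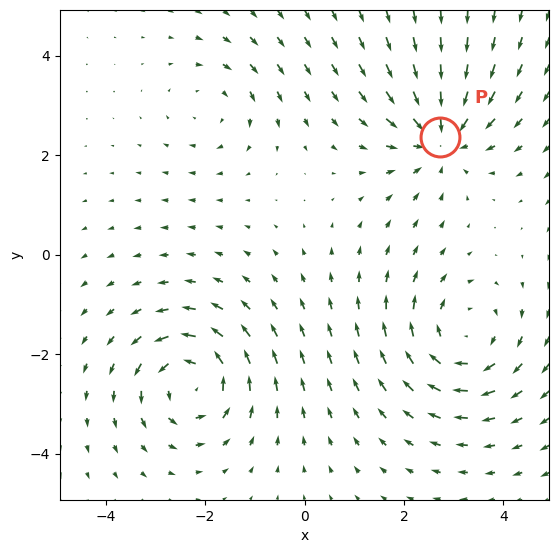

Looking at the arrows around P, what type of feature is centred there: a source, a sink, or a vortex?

sink

At P (2.7, 2.4) the arrows converge inward. Divergence about -5, curl ≈0 — negative divergence with near-zero curl is a sink.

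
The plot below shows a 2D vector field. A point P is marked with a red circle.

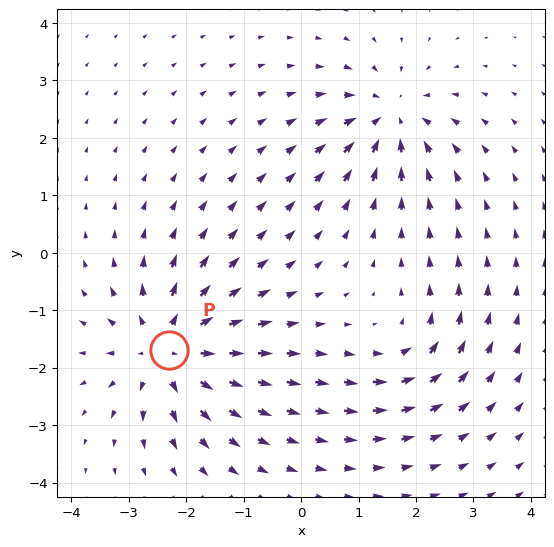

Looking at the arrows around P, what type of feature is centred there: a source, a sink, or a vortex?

source

At P (-2.3, -1.7) the arrows spread outward. Divergence about +6, curl ≈0 — positive divergence with near-zero curl is a source.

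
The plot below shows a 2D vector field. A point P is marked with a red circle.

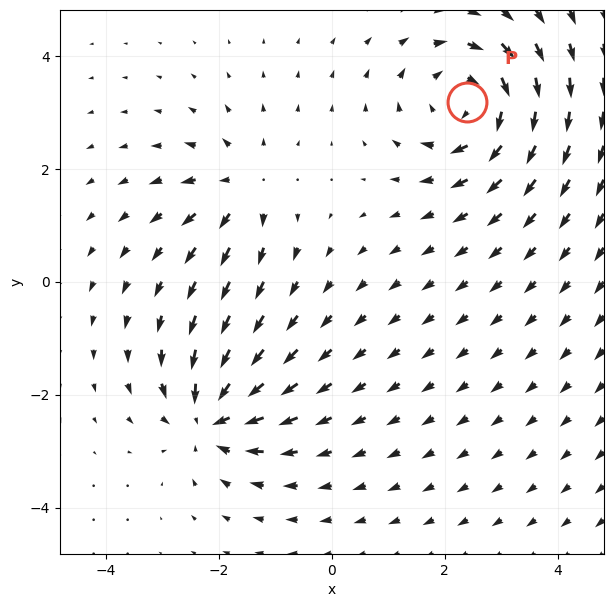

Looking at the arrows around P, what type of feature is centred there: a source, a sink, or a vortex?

At P (2.4, 3.2) the arrows circulate clockwise. Divergence ≈0, curl about -4 — near-zero divergence with nonzero curl is a vortex.

vortex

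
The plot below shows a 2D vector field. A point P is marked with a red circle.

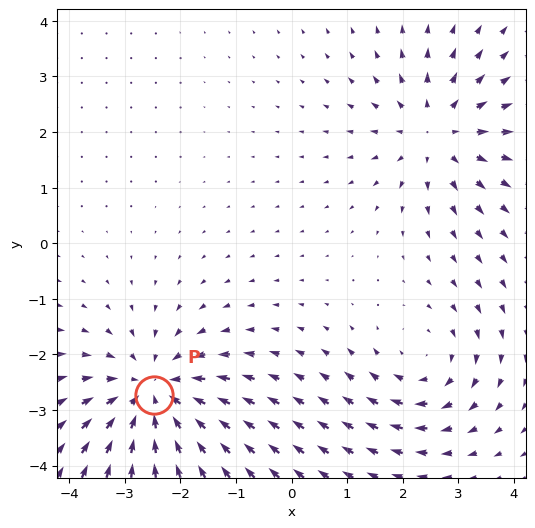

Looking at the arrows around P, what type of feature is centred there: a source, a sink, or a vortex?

At P (-2.5, -2.7) the arrows converge inward. Divergence about -5, curl ≈0 — negative divergence with near-zero curl is a sink.

sink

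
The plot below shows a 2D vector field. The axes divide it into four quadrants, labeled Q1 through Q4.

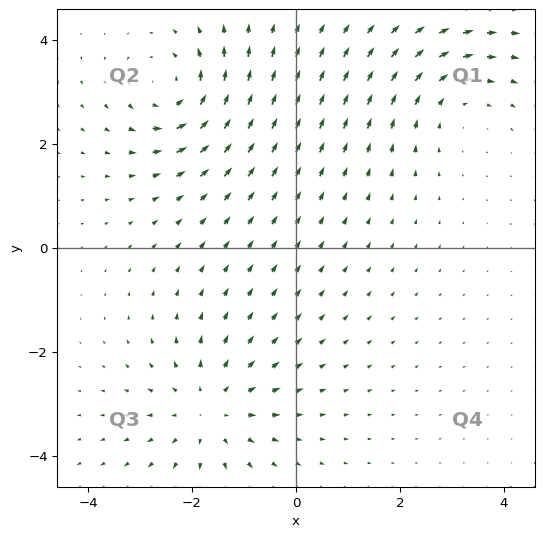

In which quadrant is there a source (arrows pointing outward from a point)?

Q3

The source sits at approximately (-1.7, -3.1), which lies in quadrant Q3. The divergence there is about +4, positive as expected for a source.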